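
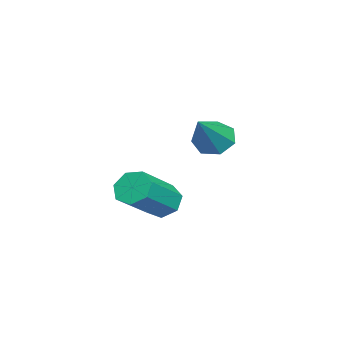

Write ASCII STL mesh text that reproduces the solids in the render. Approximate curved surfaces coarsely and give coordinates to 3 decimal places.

solid 
facet normal -0.743 0.175 -0.646
outer loop
vertex -1.07 -0.241 -0.545
vertex -1.348 0.027 -0.153
vertex -0.986 0.227 -0.515
endloop
endfacet
facet normal 0.863 -0.124 -0.489
outer loop
vertex -1.07 -0.241 -0.545
vertex -0.986 0.227 -0.515
vertex -0.352 -0.207 0.713
endloop
endfacet
facet normal -0.743 0.173 -0.647
outer loop
vertex -0.986 0.227 -0.515
vertex -1.348 0.027 -0.153
vertex -1.175 0.545 -0.213
endloop
endfacet
facet normal 0.764 0.621 -0.175
outer loop
vertex -0.986 0.227 -0.515
vertex -1.175 0.545 -0.213
vertex -0.352 -0.207 0.713
endloop
endfacet
facet normal -0.745 0.174 -0.644
outer loop
vertex -1.175 0.545 -0.213
vertex -1.348 0.027 -0.153
vertex -1.493 0.472 0.135
endloop
endfacet
facet normal 0.285 0.852 0.439
outer loop
vertex -1.175 0.545 -0.213
vertex -1.493 0.472 0.135
vertex -0.352 -0.207 0.713
endloop
endfacet
facet normal -0.743 0.175 -0.645
outer loop
vertex -1.493 0.472 0.135
vertex -1.348 0.027 -0.153
vertex -1.703 0.064 0.266
endloop
endfacet
facet normal -0.215 0.397 0.892
outer loop
vertex -1.493 0.472 0.135
vertex -1.703 0.064 0.266
vertex -0.352 -0.207 0.713
endloop
endfacet
facet normal -0.744 0.173 -0.646
outer loop
vertex -1.703 0.064 0.266
vertex -1.348 0.027 -0.153
vertex -1.645 -0.373 0.082
endloop
endfacet
facet normal -0.359 -0.402 0.842
outer loop
vertex -1.703 0.064 0.266
vertex -1.645 -0.373 0.082
vertex -0.352 -0.207 0.713
endloop
endfacet
facet normal -0.744 0.174 -0.645
outer loop
vertex -1.645 -0.373 0.082
vertex -1.348 0.027 -0.153
vertex -1.364 -0.508 -0.279
endloop
endfacet
facet normal -0.037 -0.945 0.325
outer loop
vertex -1.645 -0.373 0.082
vertex -1.364 -0.508 -0.279
vertex -0.352 -0.207 0.713
endloop
endfacet
facet normal -0.743 0.174 -0.646
outer loop
vertex -1.364 -0.508 -0.279
vertex -1.348 0.027 -0.153
vertex -1.07 -0.241 -0.545
endloop
endfacet
facet normal 0.505 -0.821 -0.266
outer loop
vertex -1.364 -0.508 -0.279
vertex -1.07 -0.241 -0.545
vertex -0.352 -0.207 0.713
endloop
endfacet
facet normal -0.732 0.368 -0.574
outer loop
vertex 1.072 -0.812 -1.772
vertex 0.759 -0.826 -1.382
vertex 1.06 -0.454 -1.527
endloop
endfacet
facet normal 0.682 0.429 -0.593
outer loop
vertex 1.072 -0.812 -1.772
vertex 1.06 -0.454 -1.527
vertex 2.074 -1.319 -0.987
endloop
endfacet
facet normal 0.682 0.429 -0.593
outer loop
vertex 2.074 -1.319 -0.987
vertex 1.06 -0.454 -1.527
vertex 2.062 -0.961 -0.742
endloop
endfacet
facet normal 0.731 -0.368 0.574
outer loop
vertex 2.074 -1.319 -0.987
vertex 2.062 -0.961 -0.742
vertex 1.761 -1.334 -0.598
endloop
endfacet
facet normal -0.733 0.370 -0.571
outer loop
vertex 1.06 -0.454 -1.527
vertex 0.759 -0.826 -1.382
vertex 0.822 -0.377 -1.172
endloop
endfacet
facet normal 0.404 0.912 0.073
outer loop
vertex 1.06 -0.454 -1.527
vertex 0.822 -0.377 -1.172
vertex 2.062 -0.961 -0.742
endloop
endfacet
facet normal 0.404 0.912 0.073
outer loop
vertex 2.062 -0.961 -0.742
vertex 0.822 -0.377 -1.172
vertex 1.824 -0.884 -0.387
endloop
endfacet
facet normal 0.732 -0.370 0.571
outer loop
vertex 2.062 -0.961 -0.742
vertex 1.824 -0.884 -0.387
vertex 1.761 -1.334 -0.598
endloop
endfacet
facet normal -0.731 0.371 -0.573
outer loop
vertex 0.822 -0.377 -1.172
vertex 0.759 -0.826 -1.382
vertex 0.536 -0.638 -0.976
endloop
endfacet
facet normal -0.177 0.708 0.684
outer loop
vertex 0.822 -0.377 -1.172
vertex 0.536 -0.638 -0.976
vertex 1.824 -0.884 -0.387
endloop
endfacet
facet normal -0.177 0.708 0.684
outer loop
vertex 1.824 -0.884 -0.387
vertex 0.536 -0.638 -0.976
vertex 1.538 -1.145 -0.191
endloop
endfacet
facet normal 0.731 -0.371 0.573
outer loop
vertex 1.824 -0.884 -0.387
vertex 1.538 -1.145 -0.191
vertex 1.761 -1.334 -0.598
endloop
endfacet
facet normal -0.731 0.370 -0.573
outer loop
vertex 0.536 -0.638 -0.976
vertex 0.759 -0.826 -1.382
vertex 0.418 -1.041 -1.086
endloop
endfacet
facet normal -0.626 -0.030 0.780
outer loop
vertex 0.536 -0.638 -0.976
vertex 0.418 -1.041 -1.086
vertex 1.538 -1.145 -0.191
endloop
endfacet
facet normal -0.626 -0.030 0.780
outer loop
vertex 1.538 -1.145 -0.191
vertex 0.418 -1.041 -1.086
vertex 1.42 -1.548 -0.301
endloop
endfacet
facet normal 0.731 -0.370 0.573
outer loop
vertex 1.538 -1.145 -0.191
vertex 1.42 -1.548 -0.301
vertex 1.761 -1.334 -0.598
endloop
endfacet
facet normal -0.731 0.370 -0.573
outer loop
vertex 0.418 -1.041 -1.086
vertex 0.759 -0.826 -1.382
vertex 0.557 -1.282 -1.419
endloop
endfacet
facet normal -0.602 -0.745 0.288
outer loop
vertex 0.418 -1.041 -1.086
vertex 0.557 -1.282 -1.419
vertex 1.42 -1.548 -0.301
endloop
endfacet
facet normal -0.602 -0.745 0.288
outer loop
vertex 1.42 -1.548 -0.301
vertex 0.557 -1.282 -1.419
vertex 1.559 -1.789 -0.634
endloop
endfacet
facet normal 0.731 -0.370 0.573
outer loop
vertex 1.42 -1.548 -0.301
vertex 1.559 -1.789 -0.634
vertex 1.761 -1.334 -0.598
endloop
endfacet
facet normal -0.731 0.370 -0.573
outer loop
vertex 0.557 -1.282 -1.419
vertex 0.759 -0.826 -1.382
vertex 0.848 -1.18 -1.724
endloop
endfacet
facet normal -0.125 -0.899 -0.420
outer loop
vertex 0.557 -1.282 -1.419
vertex 0.848 -1.18 -1.724
vertex 1.559 -1.789 -0.634
endloop
endfacet
facet normal -0.126 -0.899 -0.420
outer loop
vertex 1.559 -1.789 -0.634
vertex 0.848 -1.18 -1.724
vertex 1.85 -1.687 -0.94
endloop
endfacet
facet normal 0.732 -0.370 0.572
outer loop
vertex 1.559 -1.789 -0.634
vertex 1.85 -1.687 -0.94
vertex 1.761 -1.334 -0.598
endloop
endfacet
facet normal -0.731 0.370 -0.573
outer loop
vertex 0.848 -1.18 -1.724
vertex 0.759 -0.826 -1.382
vertex 1.072 -0.812 -1.772
endloop
endfacet
facet normal 0.445 -0.377 -0.812
outer loop
vertex 0.848 -1.18 -1.724
vertex 1.072 -0.812 -1.772
vertex 1.85 -1.687 -0.94
endloop
endfacet
facet normal 0.446 -0.375 -0.812
outer loop
vertex 1.85 -1.687 -0.94
vertex 1.072 -0.812 -1.772
vertex 2.074 -1.319 -0.987
endloop
endfacet
facet normal 0.730 -0.371 0.573
outer loop
vertex 1.85 -1.687 -0.94
vertex 2.074 -1.319 -0.987
vertex 1.761 -1.334 -0.598
endloop
endfacet

endsolid


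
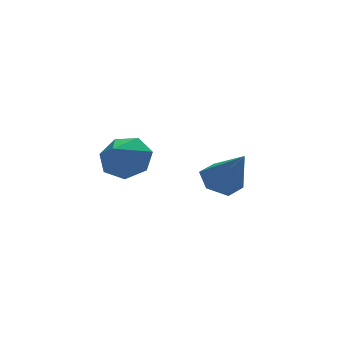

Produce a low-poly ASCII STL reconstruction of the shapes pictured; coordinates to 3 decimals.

solid 
facet normal -0.202 0.600 -0.774
outer loop
vertex 3.658 -1.818 -2.821
vertex 2.978 -1.59 -2.467
vertex 3.655 -1.186 -2.33
endloop
endfacet
facet normal 0.987 -0.097 0.131
outer loop
vertex 3.658 -1.818 -2.821
vertex 3.655 -1.186 -2.33
vertex 3.342 -2.67 -1.073
endloop
endfacet
facet normal -0.202 0.600 -0.774
outer loop
vertex 3.655 -1.186 -2.33
vertex 2.978 -1.59 -2.467
vertex 2.976 -0.958 -1.976
endloop
endfacet
facet normal 0.527 0.482 0.700
outer loop
vertex 3.655 -1.186 -2.33
vertex 2.976 -0.958 -1.976
vertex 3.342 -2.67 -1.073
endloop
endfacet
facet normal -0.203 0.600 -0.774
outer loop
vertex 2.976 -0.958 -1.976
vertex 2.978 -1.59 -2.467
vertex 2.298 -1.362 -2.112
endloop
endfacet
facet normal -0.387 0.364 0.847
outer loop
vertex 2.976 -0.958 -1.976
vertex 2.298 -1.362 -2.112
vertex 3.342 -2.67 -1.073
endloop
endfacet
facet normal -0.202 0.601 -0.773
outer loop
vertex 2.298 -1.362 -2.112
vertex 2.978 -1.59 -2.467
vertex 2.301 -1.993 -2.603
endloop
endfacet
facet normal -0.841 -0.334 0.425
outer loop
vertex 2.298 -1.362 -2.112
vertex 2.301 -1.993 -2.603
vertex 3.342 -2.67 -1.073
endloop
endfacet
facet normal -0.201 0.600 -0.775
outer loop
vertex 2.301 -1.993 -2.603
vertex 2.978 -1.59 -2.467
vertex 2.981 -2.222 -2.957
endloop
endfacet
facet normal -0.382 -0.913 -0.144
outer loop
vertex 2.301 -1.993 -2.603
vertex 2.981 -2.222 -2.957
vertex 3.342 -2.67 -1.073
endloop
endfacet
facet normal -0.202 0.599 -0.774
outer loop
vertex 2.981 -2.222 -2.957
vertex 2.978 -1.59 -2.467
vertex 3.658 -1.818 -2.821
endloop
endfacet
facet normal 0.533 -0.795 -0.291
outer loop
vertex 2.981 -2.222 -2.957
vertex 3.658 -1.818 -2.821
vertex 3.342 -2.67 -1.073
endloop
endfacet
facet normal 0.522 0.632 -0.573
outer loop
vertex -0.481 -4.216 -0.636
vertex -0.918 -3.546 -0.295
vertex -0.177 -3.907 -0.018
endloop
endfacet
facet normal 0.377 -0.889 0.259
outer loop
vertex -0.481 -4.216 -0.636
vertex -0.177 -3.907 -0.018
vertex -1.602 -4.374 0.455
endloop
endfacet
facet normal 0.522 0.632 -0.573
outer loop
vertex -0.177 -3.907 -0.018
vertex -0.918 -3.546 -0.295
vertex -0.431 -3.326 0.392
endloop
endfacet
facet normal 0.405 -0.403 0.821
outer loop
vertex -0.177 -3.907 -0.018
vertex -0.431 -3.326 0.392
vertex -1.602 -4.374 0.455
endloop
endfacet
facet normal 0.522 0.633 -0.572
outer loop
vertex -0.431 -3.326 0.392
vertex -0.918 -3.546 -0.295
vertex -1.053 -2.911 0.284
endloop
endfacet
facet normal -0.075 0.144 0.987
outer loop
vertex -0.431 -3.326 0.392
vertex -1.053 -2.911 0.284
vertex -1.602 -4.374 0.455
endloop
endfacet
facet normal 0.521 0.633 -0.573
outer loop
vertex -1.053 -2.911 0.284
vertex -0.918 -3.546 -0.295
vertex -1.573 -2.974 -0.259
endloop
endfacet
facet normal -0.699 0.336 0.631
outer loop
vertex -1.053 -2.911 0.284
vertex -1.573 -2.974 -0.259
vertex -1.602 -4.374 0.455
endloop
endfacet
facet normal 0.522 0.633 -0.572
outer loop
vertex -1.573 -2.974 -0.259
vertex -0.918 -3.546 -0.295
vertex -1.6 -3.467 -0.83
endloop
endfacet
facet normal -0.999 0.031 0.020
outer loop
vertex -1.573 -2.974 -0.259
vertex -1.6 -3.467 -0.83
vertex -1.602 -4.374 0.455
endloop
endfacet
facet normal 0.522 0.632 -0.573
outer loop
vertex -1.6 -3.467 -0.83
vertex -0.918 -3.546 -0.295
vertex -1.114 -4.02 -0.997
endloop
endfacet
facet normal -0.748 -0.542 -0.383
outer loop
vertex -1.6 -3.467 -0.83
vertex -1.114 -4.02 -0.997
vertex -1.602 -4.374 0.455
endloop
endfacet
facet normal 0.522 0.632 -0.573
outer loop
vertex -1.114 -4.02 -0.997
vertex -0.918 -3.546 -0.295
vertex -0.481 -4.216 -0.636
endloop
endfacet
facet normal -0.136 -0.951 -0.278
outer loop
vertex -1.114 -4.02 -0.997
vertex -0.481 -4.216 -0.636
vertex -1.602 -4.374 0.455
endloop
endfacet

endsolid


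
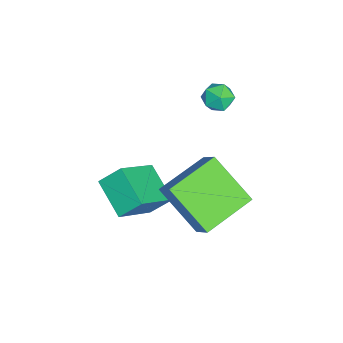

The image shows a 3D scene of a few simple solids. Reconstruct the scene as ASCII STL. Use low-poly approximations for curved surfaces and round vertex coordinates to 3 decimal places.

solid 
facet normal -0.737 -0.517 0.434
outer loop
vertex -1.013 -3.208 -0.521
vertex -1.134 -2.448 0.179
vertex -2.363 -2.304 -1.737
endloop
endfacet
facet normal 0.116 -0.731 -0.673
outer loop
vertex -1.206 -1.492 -2.419
vertex -1.013 -3.208 -0.521
vertex -2.363 -2.304 -1.737
endloop
endfacet
facet normal -0.737 -0.518 0.434
outer loop
vertex -2.363 -2.304 -1.737
vertex -1.134 -2.448 0.179
vertex -2.485 -1.544 -1.038
endloop
endfacet
facet normal -0.665 0.445 -0.600
outer loop
vertex -2.485 -1.544 -1.038
vertex -1.206 -1.492 -2.419
vertex -2.363 -2.304 -1.737
endloop
endfacet
facet normal 0.666 -0.446 0.599
outer loop
vertex -1.013 -3.208 -0.521
vertex 0.023 -1.636 -0.503
vertex -1.134 -2.448 0.179
endloop
endfacet
facet normal 0.117 -0.731 -0.673
outer loop
vertex 0.145 -2.396 -1.202
vertex -1.013 -3.208 -0.521
vertex -1.206 -1.492 -2.419
endloop
endfacet
facet normal 0.665 -0.445 0.600
outer loop
vertex 0.145 -2.396 -1.202
vertex 0.023 -1.636 -0.503
vertex -1.013 -3.208 -0.521
endloop
endfacet
facet normal -0.117 0.731 0.672
outer loop
vertex -1.134 -2.448 0.179
vertex 0.023 -1.636 -0.503
vertex -2.485 -1.544 -1.038
endloop
endfacet
facet normal -0.665 0.446 -0.599
outer loop
vertex -1.327 -0.732 -1.719
vertex -1.206 -1.492 -2.419
vertex -2.485 -1.544 -1.038
endloop
endfacet
facet normal -0.117 0.731 0.673
outer loop
vertex -2.485 -1.544 -1.038
vertex 0.023 -1.636 -0.503
vertex -1.327 -0.732 -1.719
endloop
endfacet
facet normal 0.737 0.517 -0.434
outer loop
vertex -1.327 -0.732 -1.719
vertex 0.145 -2.396 -1.202
vertex -1.206 -1.492 -2.419
endloop
endfacet
facet normal 0.737 0.518 -0.434
outer loop
vertex 0.023 -1.636 -0.503
vertex 0.145 -2.396 -1.202
vertex -1.327 -0.732 -1.719
endloop
endfacet
facet normal -0.606 -0.333 -0.722
outer loop
vertex -0.572 -1.123 -0.275
vertex -1.917 0.259 0.216
vertex 0.3 0.204 -1.619
endloop
endfacet
facet normal 0.676 -0.694 -0.246
outer loop
vertex 1.057 0.621 -0.716
vertex -0.572 -1.123 -0.275
vertex 0.3 0.204 -1.619
endloop
endfacet
facet normal -0.606 -0.334 -0.722
outer loop
vertex 0.3 0.204 -1.619
vertex -1.917 0.259 0.216
vertex -1.046 1.586 -1.128
endloop
endfacet
facet normal 0.419 0.638 -0.646
outer loop
vertex -1.046 1.586 -1.128
vertex 1.057 0.621 -0.716
vertex 0.3 0.204 -1.619
endloop
endfacet
facet normal -0.419 -0.638 0.646
outer loop
vertex -0.572 -1.123 -0.275
vertex -1.16 0.676 1.119
vertex -1.917 0.259 0.216
endloop
endfacet
facet normal 0.676 -0.694 -0.247
outer loop
vertex 0.186 -0.706 0.628
vertex -0.572 -1.123 -0.275
vertex 1.057 0.621 -0.716
endloop
endfacet
facet normal -0.419 -0.638 0.646
outer loop
vertex 0.186 -0.706 0.628
vertex -1.16 0.676 1.119
vertex -0.572 -1.123 -0.275
endloop
endfacet
facet normal -0.677 0.694 0.247
outer loop
vertex -1.917 0.259 0.216
vertex -1.16 0.676 1.119
vertex -1.046 1.586 -1.128
endloop
endfacet
facet normal 0.419 0.638 -0.646
outer loop
vertex -0.288 2.003 -0.225
vertex 1.057 0.621 -0.716
vertex -1.046 1.586 -1.128
endloop
endfacet
facet normal -0.676 0.694 0.247
outer loop
vertex -1.046 1.586 -1.128
vertex -1.16 0.676 1.119
vertex -0.288 2.003 -0.225
endloop
endfacet
facet normal 0.606 0.333 0.722
outer loop
vertex -0.288 2.003 -0.225
vertex 0.186 -0.706 0.628
vertex 1.057 0.621 -0.716
endloop
endfacet
facet normal 0.606 0.333 0.722
outer loop
vertex -1.16 0.676 1.119
vertex 0.186 -0.706 0.628
vertex -0.288 2.003 -0.225
endloop
endfacet
facet normal -0.992 0.018 -0.127
outer loop
vertex -3.368 0.544 2.209
vertex -3.45 0.411 2.831
vertex -3.414 1.021 2.636
endloop
endfacet
facet normal -0.669 0.459 -0.585
outer loop
vertex -3.368 0.544 2.209
vertex -3.414 1.021 2.636
vertex -2.98 1.053 2.165
endloop
endfacet
facet normal -0.210 0.076 -0.975
outer loop
vertex -3.368 0.544 2.209
vertex -2.98 1.053 2.165
vertex -2.748 0.463 2.069
endloop
endfacet
facet normal -0.250 -0.602 -0.758
outer loop
vertex -3.368 0.544 2.209
vertex -2.748 0.463 2.069
vertex -3.038 0.066 2.48
endloop
endfacet
facet normal -0.733 -0.639 -0.233
outer loop
vertex -3.368 0.544 2.209
vertex -3.038 0.066 2.48
vertex -3.45 0.411 2.831
endloop
endfacet
facet normal -0.293 0.934 -0.206
outer loop
vertex -2.98 1.053 2.165
vertex -3.414 1.021 2.636
vertex -2.822 1.234 2.76
endloop
endfacet
facet normal -0.815 0.219 0.536
outer loop
vertex -3.414 1.021 2.636
vertex -3.45 0.411 2.831
vertex -3.112 0.837 3.171
endloop
endfacet
facet normal -0.398 -0.843 0.362
outer loop
vertex -3.45 0.411 2.831
vertex -3.038 0.066 2.48
vertex -2.88 0.247 3.075
endloop
endfacet
facet normal 0.384 -0.785 -0.487
outer loop
vertex -3.038 0.066 2.48
vertex -2.748 0.463 2.069
vertex -2.446 0.279 2.604
endloop
endfacet
facet normal 0.448 0.313 -0.837
outer loop
vertex -2.748 0.463 2.069
vertex -2.98 1.053 2.165
vertex -2.41 0.889 2.409
endloop
endfacet
facet normal 0.250 0.602 0.758
outer loop
vertex -2.492 0.756 3.031
vertex -2.822 1.234 2.76
vertex -3.112 0.837 3.171
endloop
endfacet
facet normal 0.210 -0.076 0.975
outer loop
vertex -2.492 0.756 3.031
vertex -3.112 0.837 3.171
vertex -2.88 0.247 3.075
endloop
endfacet
facet normal 0.669 -0.459 0.585
outer loop
vertex -2.492 0.756 3.031
vertex -2.88 0.247 3.075
vertex -2.446 0.279 2.604
endloop
endfacet
facet normal 0.992 -0.018 0.127
outer loop
vertex -2.492 0.756 3.031
vertex -2.446 0.279 2.604
vertex -2.41 0.889 2.409
endloop
endfacet
facet normal 0.733 0.639 0.233
outer loop
vertex -2.492 0.756 3.031
vertex -2.41 0.889 2.409
vertex -2.822 1.234 2.76
endloop
endfacet
facet normal -0.384 0.785 0.487
outer loop
vertex -3.112 0.837 3.171
vertex -2.822 1.234 2.76
vertex -3.414 1.021 2.636
endloop
endfacet
facet normal -0.448 -0.313 0.837
outer loop
vertex -2.88 0.247 3.075
vertex -3.112 0.837 3.171
vertex -3.45 0.411 2.831
endloop
endfacet
facet normal 0.293 -0.934 0.206
outer loop
vertex -2.446 0.279 2.604
vertex -2.88 0.247 3.075
vertex -3.038 0.066 2.48
endloop
endfacet
facet normal 0.815 -0.219 -0.536
outer loop
vertex -2.41 0.889 2.409
vertex -2.446 0.279 2.604
vertex -2.748 0.463 2.069
endloop
endfacet
facet normal 0.398 0.843 -0.362
outer loop
vertex -2.822 1.234 2.76
vertex -2.41 0.889 2.409
vertex -2.98 1.053 2.165
endloop
endfacet

endsolid


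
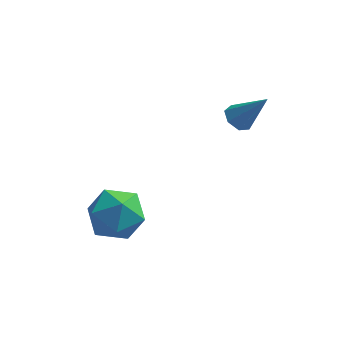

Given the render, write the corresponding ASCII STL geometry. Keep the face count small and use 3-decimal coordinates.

solid 
facet normal -0.618 0.057 -0.784
outer loop
vertex 1.366 2.065 2.437
vertex 0.923 1.758 2.764
vertex 1.026 2.379 2.728
endloop
endfacet
facet normal 0.651 0.757 -0.056
outer loop
vertex 1.366 2.065 2.437
vertex 1.026 2.379 2.728
vertex 1.977 1.662 4.096
endloop
endfacet
facet normal -0.620 0.057 -0.783
outer loop
vertex 1.026 2.379 2.728
vertex 0.923 1.758 2.764
vertex 0.609 2.226 3.047
endloop
endfacet
facet normal 0.020 0.891 0.453
outer loop
vertex 1.026 2.379 2.728
vertex 0.609 2.226 3.047
vertex 1.977 1.662 4.096
endloop
endfacet
facet normal -0.620 0.057 -0.782
outer loop
vertex 0.609 2.226 3.047
vertex 0.923 1.758 2.764
vertex 0.429 1.72 3.153
endloop
endfacet
facet normal -0.480 0.340 0.809
outer loop
vertex 0.609 2.226 3.047
vertex 0.429 1.72 3.153
vertex 1.977 1.662 4.096
endloop
endfacet
facet normal -0.620 0.057 -0.782
outer loop
vertex 0.429 1.72 3.153
vertex 0.923 1.758 2.764
vertex 0.621 1.244 2.966
endloop
endfacet
facet normal -0.469 -0.480 0.741
outer loop
vertex 0.429 1.72 3.153
vertex 0.621 1.244 2.966
vertex 1.977 1.662 4.096
endloop
endfacet
facet normal -0.619 0.056 -0.784
outer loop
vertex 0.621 1.244 2.966
vertex 0.923 1.758 2.764
vertex 1.041 1.155 2.628
endloop
endfacet
facet normal 0.042 -0.952 0.302
outer loop
vertex 0.621 1.244 2.966
vertex 1.041 1.155 2.628
vertex 1.977 1.662 4.096
endloop
endfacet
facet normal -0.619 0.055 -0.783
outer loop
vertex 1.041 1.155 2.628
vertex 0.923 1.758 2.764
vertex 1.372 1.52 2.392
endloop
endfacet
facet normal 0.669 -0.722 -0.177
outer loop
vertex 1.041 1.155 2.628
vertex 1.372 1.52 2.392
vertex 1.977 1.662 4.096
endloop
endfacet
facet normal -0.619 0.058 -0.784
outer loop
vertex 1.372 1.52 2.392
vertex 0.923 1.758 2.764
vertex 1.366 2.065 2.437
endloop
endfacet
facet normal 0.941 0.038 -0.337
outer loop
vertex 1.372 1.52 2.392
vertex 1.366 2.065 2.437
vertex 1.977 1.662 4.096
endloop
endfacet
facet normal -0.919 -0.389 -0.069
outer loop
vertex -3.997 -1.599 -0.115
vertex -3.545 -2.579 -0.611
vertex -3.663 -2.51 0.57
endloop
endfacet
facet normal -0.869 0.051 0.491
outer loop
vertex -3.997 -1.599 -0.115
vertex -3.663 -2.51 0.57
vertex -3.412 -1.396 0.899
endloop
endfacet
facet normal -0.676 0.693 0.251
outer loop
vertex -3.997 -1.599 -0.115
vertex -3.412 -1.396 0.899
vertex -3.14 -0.777 -0.077
endloop
endfacet
facet normal -0.605 0.652 -0.457
outer loop
vertex -3.997 -1.599 -0.115
vertex -3.14 -0.777 -0.077
vertex -3.222 -1.508 -1.011
endloop
endfacet
facet normal -0.755 -0.017 -0.655
outer loop
vertex -3.997 -1.599 -0.115
vertex -3.222 -1.508 -1.011
vertex -3.545 -2.579 -0.611
endloop
endfacet
facet normal -0.350 -0.192 0.917
outer loop
vertex -3.412 -1.396 0.899
vertex -3.663 -2.51 0.57
vertex -2.598 -2.252 1.031
endloop
endfacet
facet normal -0.430 -0.903 0.010
outer loop
vertex -3.663 -2.51 0.57
vertex -3.545 -2.579 -0.611
vertex -2.68 -2.983 0.097
endloop
endfacet
facet normal -0.164 -0.301 -0.939
outer loop
vertex -3.545 -2.579 -0.611
vertex -3.222 -1.508 -1.011
vertex -2.408 -2.364 -0.879
endloop
endfacet
facet normal 0.078 0.782 -0.619
outer loop
vertex -3.222 -1.508 -1.011
vertex -3.14 -0.777 -0.077
vertex -2.157 -1.25 -0.55
endloop
endfacet
facet normal -0.036 0.848 0.528
outer loop
vertex -3.14 -0.777 -0.077
vertex -3.412 -1.396 0.899
vertex -2.275 -1.181 0.631
endloop
endfacet
facet normal 0.605 -0.652 0.457
outer loop
vertex -1.823 -2.161 0.135
vertex -2.598 -2.252 1.031
vertex -2.68 -2.983 0.097
endloop
endfacet
facet normal 0.676 -0.693 -0.251
outer loop
vertex -1.823 -2.161 0.135
vertex -2.68 -2.983 0.097
vertex -2.408 -2.364 -0.879
endloop
endfacet
facet normal 0.869 -0.051 -0.491
outer loop
vertex -1.823 -2.161 0.135
vertex -2.408 -2.364 -0.879
vertex -2.157 -1.25 -0.55
endloop
endfacet
facet normal 0.919 0.389 0.069
outer loop
vertex -1.823 -2.161 0.135
vertex -2.157 -1.25 -0.55
vertex -2.275 -1.181 0.631
endloop
endfacet
facet normal 0.755 0.017 0.655
outer loop
vertex -1.823 -2.161 0.135
vertex -2.275 -1.181 0.631
vertex -2.598 -2.252 1.031
endloop
endfacet
facet normal -0.078 -0.782 0.619
outer loop
vertex -2.68 -2.983 0.097
vertex -2.598 -2.252 1.031
vertex -3.663 -2.51 0.57
endloop
endfacet
facet normal 0.036 -0.848 -0.528
outer loop
vertex -2.408 -2.364 -0.879
vertex -2.68 -2.983 0.097
vertex -3.545 -2.579 -0.611
endloop
endfacet
facet normal 0.350 0.192 -0.917
outer loop
vertex -2.157 -1.25 -0.55
vertex -2.408 -2.364 -0.879
vertex -3.222 -1.508 -1.011
endloop
endfacet
facet normal 0.430 0.903 -0.010
outer loop
vertex -2.275 -1.181 0.631
vertex -2.157 -1.25 -0.55
vertex -3.14 -0.777 -0.077
endloop
endfacet
facet normal 0.164 0.301 0.939
outer loop
vertex -2.598 -2.252 1.031
vertex -2.275 -1.181 0.631
vertex -3.412 -1.396 0.899
endloop
endfacet

endsolid


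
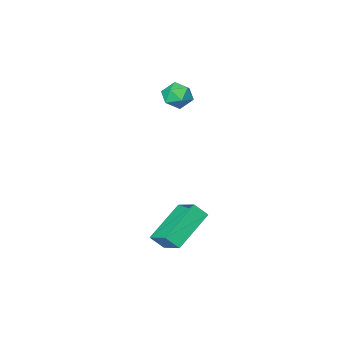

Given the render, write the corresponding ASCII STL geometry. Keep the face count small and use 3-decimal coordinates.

solid 
facet normal -0.555 0.429 -0.713
outer loop
vertex 1.107 1.211 -2.287
vertex 2.808 1.673 -3.333
vertex 1.028 0.03 -2.937
endloop
endfacet
facet normal -0.830 -0.226 0.511
outer loop
vertex 1.472 -0.313 -2.367
vertex 1.107 1.211 -2.287
vertex 1.028 0.03 -2.937
endloop
endfacet
facet normal -0.555 0.430 -0.712
outer loop
vertex 1.028 0.03 -2.937
vertex 2.808 1.673 -3.333
vertex 2.729 0.493 -3.983
endloop
endfacet
facet normal -0.058 -0.875 -0.481
outer loop
vertex 2.729 0.493 -3.983
vertex 1.472 -0.313 -2.367
vertex 1.028 0.03 -2.937
endloop
endfacet
facet normal 0.058 0.875 0.481
outer loop
vertex 1.107 1.211 -2.287
vertex 3.252 1.33 -2.763
vertex 2.808 1.673 -3.333
endloop
endfacet
facet normal -0.830 -0.226 0.510
outer loop
vertex 1.551 0.867 -1.717
vertex 1.107 1.211 -2.287
vertex 1.472 -0.313 -2.367
endloop
endfacet
facet normal 0.058 0.874 0.482
outer loop
vertex 1.551 0.867 -1.717
vertex 3.252 1.33 -2.763
vertex 1.107 1.211 -2.287
endloop
endfacet
facet normal 0.830 0.226 -0.511
outer loop
vertex 2.808 1.673 -3.333
vertex 3.252 1.33 -2.763
vertex 2.729 0.493 -3.983
endloop
endfacet
facet normal -0.059 -0.874 -0.482
outer loop
vertex 3.173 0.149 -3.413
vertex 1.472 -0.313 -2.367
vertex 2.729 0.493 -3.983
endloop
endfacet
facet normal 0.830 0.225 -0.510
outer loop
vertex 2.729 0.493 -3.983
vertex 3.252 1.33 -2.763
vertex 3.173 0.149 -3.413
endloop
endfacet
facet normal 0.555 -0.430 0.712
outer loop
vertex 3.173 0.149 -3.413
vertex 1.551 0.867 -1.717
vertex 1.472 -0.313 -2.367
endloop
endfacet
facet normal 0.555 -0.429 0.713
outer loop
vertex 3.252 1.33 -2.763
vertex 1.551 0.867 -1.717
vertex 3.173 0.149 -3.413
endloop
endfacet
facet normal -0.053 0.913 -0.405
outer loop
vertex -0.273 -2.687 1.537
vertex -0.837 -2.523 1.981
vertex -0.147 -2.387 2.197
endloop
endfacet
facet normal 0.616 0.666 -0.420
outer loop
vertex -0.273 -2.687 1.537
vertex -0.147 -2.387 2.197
vertex 0.28 -2.935 1.955
endloop
endfacet
facet normal 0.617 0.052 -0.785
outer loop
vertex -0.273 -2.687 1.537
vertex 0.28 -2.935 1.955
vertex -0.147 -3.41 1.588
endloop
endfacet
facet normal -0.052 -0.079 -0.995
outer loop
vertex -0.273 -2.687 1.537
vertex -0.147 -3.41 1.588
vertex -0.837 -3.155 1.604
endloop
endfacet
facet normal -0.466 0.453 -0.760
outer loop
vertex -0.273 -2.687 1.537
vertex -0.837 -3.155 1.604
vertex -0.837 -2.523 1.981
endloop
endfacet
facet normal 0.814 0.523 0.252
outer loop
vertex 0.28 -2.935 1.955
vertex -0.147 -2.387 2.197
vertex 0.057 -2.925 2.656
endloop
endfacet
facet normal -0.268 0.923 0.276
outer loop
vertex -0.147 -2.387 2.197
vertex -0.837 -2.523 1.981
vertex -0.633 -2.67 2.672
endloop
endfacet
facet normal -0.937 0.179 -0.301
outer loop
vertex -0.837 -2.523 1.981
vertex -0.837 -3.155 1.604
vertex -1.06 -3.145 2.305
endloop
endfacet
facet normal -0.268 -0.682 -0.680
outer loop
vertex -0.837 -3.155 1.604
vertex -0.147 -3.41 1.588
vertex -0.633 -3.693 2.063
endloop
endfacet
facet normal 0.815 -0.469 -0.340
outer loop
vertex -0.147 -3.41 1.588
vertex 0.28 -2.935 1.955
vertex 0.057 -3.557 2.279
endloop
endfacet
facet normal 0.052 0.079 0.995
outer loop
vertex -0.507 -3.393 2.723
vertex 0.057 -2.925 2.656
vertex -0.633 -2.67 2.672
endloop
endfacet
facet normal -0.617 -0.052 0.785
outer loop
vertex -0.507 -3.393 2.723
vertex -0.633 -2.67 2.672
vertex -1.06 -3.145 2.305
endloop
endfacet
facet normal -0.616 -0.666 0.420
outer loop
vertex -0.507 -3.393 2.723
vertex -1.06 -3.145 2.305
vertex -0.633 -3.693 2.063
endloop
endfacet
facet normal 0.053 -0.913 0.405
outer loop
vertex -0.507 -3.393 2.723
vertex -0.633 -3.693 2.063
vertex 0.057 -3.557 2.279
endloop
endfacet
facet normal 0.466 -0.453 0.760
outer loop
vertex -0.507 -3.393 2.723
vertex 0.057 -3.557 2.279
vertex 0.057 -2.925 2.656
endloop
endfacet
facet normal 0.268 0.682 0.680
outer loop
vertex -0.633 -2.67 2.672
vertex 0.057 -2.925 2.656
vertex -0.147 -2.387 2.197
endloop
endfacet
facet normal -0.815 0.469 0.340
outer loop
vertex -1.06 -3.145 2.305
vertex -0.633 -2.67 2.672
vertex -0.837 -2.523 1.981
endloop
endfacet
facet normal -0.814 -0.523 -0.252
outer loop
vertex -0.633 -3.693 2.063
vertex -1.06 -3.145 2.305
vertex -0.837 -3.155 1.604
endloop
endfacet
facet normal 0.268 -0.923 -0.276
outer loop
vertex 0.057 -3.557 2.279
vertex -0.633 -3.693 2.063
vertex -0.147 -3.41 1.588
endloop
endfacet
facet normal 0.937 -0.179 0.301
outer loop
vertex 0.057 -2.925 2.656
vertex 0.057 -3.557 2.279
vertex 0.28 -2.935 1.955
endloop
endfacet

endsolid


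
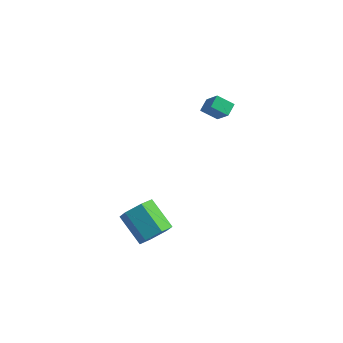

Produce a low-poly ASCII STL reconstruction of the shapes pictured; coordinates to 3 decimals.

solid 
facet normal -0.624 0.343 -0.702
outer loop
vertex -4.062 4.302 2.335
vertex -3.219 4.617 1.739
vertex -4.05 3.57 1.966
endloop
endfacet
facet normal -0.781 -0.291 0.552
outer loop
vertex -3.201 3.103 2.921
vertex -4.062 4.302 2.335
vertex -4.05 3.57 1.966
endloop
endfacet
facet normal -0.624 0.343 -0.702
outer loop
vertex -4.05 3.57 1.966
vertex -3.219 4.617 1.739
vertex -3.206 3.885 1.37
endloop
endfacet
facet normal 0.015 -0.893 -0.450
outer loop
vertex -3.206 3.885 1.37
vertex -3.201 3.103 2.921
vertex -4.05 3.57 1.966
endloop
endfacet
facet normal -0.015 0.893 0.450
outer loop
vertex -4.062 4.302 2.335
vertex -2.37 4.15 2.694
vertex -3.219 4.617 1.739
endloop
endfacet
facet normal -0.782 -0.292 0.551
outer loop
vertex -3.214 3.835 3.29
vertex -4.062 4.302 2.335
vertex -3.201 3.103 2.921
endloop
endfacet
facet normal -0.015 0.893 0.450
outer loop
vertex -3.214 3.835 3.29
vertex -2.37 4.15 2.694
vertex -4.062 4.302 2.335
endloop
endfacet
facet normal 0.781 0.292 -0.552
outer loop
vertex -3.219 4.617 1.739
vertex -2.37 4.15 2.694
vertex -3.206 3.885 1.37
endloop
endfacet
facet normal 0.015 -0.893 -0.450
outer loop
vertex -2.358 3.418 2.325
vertex -3.201 3.103 2.921
vertex -3.206 3.885 1.37
endloop
endfacet
facet normal 0.782 0.291 -0.552
outer loop
vertex -3.206 3.885 1.37
vertex -2.37 4.15 2.694
vertex -2.358 3.418 2.325
endloop
endfacet
facet normal 0.624 -0.343 0.702
outer loop
vertex -2.358 3.418 2.325
vertex -3.214 3.835 3.29
vertex -3.201 3.103 2.921
endloop
endfacet
facet normal 0.624 -0.344 0.702
outer loop
vertex -2.37 4.15 2.694
vertex -3.214 3.835 3.29
vertex -2.358 3.418 2.325
endloop
endfacet
facet normal 0.757 -0.294 -0.583
outer loop
vertex -2.612 -3.303 -1.908
vertex -3.099 -3.003 -2.692
vertex -2.505 -2.393 -2.228
endloop
endfacet
facet normal 0.643 0.186 0.743
outer loop
vertex -2.612 -3.303 -1.908
vertex -2.505 -2.393 -2.228
vertex -4.075 -2.736 -0.784
endloop
endfacet
facet normal 0.643 0.185 0.743
outer loop
vertex -4.075 -2.736 -0.784
vertex -2.505 -2.393 -2.228
vertex -3.968 -1.826 -1.103
endloop
endfacet
facet normal -0.758 0.293 0.582
outer loop
vertex -4.075 -2.736 -0.784
vertex -3.968 -1.826 -1.103
vertex -4.561 -2.437 -1.568
endloop
endfacet
facet normal 0.757 -0.294 -0.583
outer loop
vertex -2.505 -2.393 -2.228
vertex -3.099 -3.003 -2.692
vertex -2.992 -2.094 -3.012
endloop
endfacet
facet normal 0.417 0.905 0.086
outer loop
vertex -2.505 -2.393 -2.228
vertex -2.992 -2.094 -3.012
vertex -3.968 -1.826 -1.103
endloop
endfacet
facet normal 0.417 0.905 0.086
outer loop
vertex -3.968 -1.826 -1.103
vertex -2.992 -2.094 -3.012
vertex -4.454 -1.527 -1.887
endloop
endfacet
facet normal -0.758 0.293 0.582
outer loop
vertex -3.968 -1.826 -1.103
vertex -4.454 -1.527 -1.887
vertex -4.561 -2.437 -1.568
endloop
endfacet
facet normal 0.758 -0.294 -0.582
outer loop
vertex -2.992 -2.094 -3.012
vertex -3.099 -3.003 -2.692
vertex -3.585 -2.704 -3.476
endloop
endfacet
facet normal -0.226 0.719 -0.657
outer loop
vertex -2.992 -2.094 -3.012
vertex -3.585 -2.704 -3.476
vertex -4.454 -1.527 -1.887
endloop
endfacet
facet normal -0.225 0.720 -0.656
outer loop
vertex -4.454 -1.527 -1.887
vertex -3.585 -2.704 -3.476
vertex -5.048 -2.137 -2.352
endloop
endfacet
facet normal -0.758 0.293 0.583
outer loop
vertex -4.454 -1.527 -1.887
vertex -5.048 -2.137 -2.352
vertex -4.561 -2.437 -1.568
endloop
endfacet
facet normal 0.758 -0.293 -0.582
outer loop
vertex -3.585 -2.704 -3.476
vertex -3.099 -3.003 -2.692
vertex -3.692 -3.614 -3.157
endloop
endfacet
facet normal -0.643 -0.185 -0.743
outer loop
vertex -3.585 -2.704 -3.476
vertex -3.692 -3.614 -3.157
vertex -5.048 -2.137 -2.352
endloop
endfacet
facet normal -0.643 -0.186 -0.743
outer loop
vertex -5.048 -2.137 -2.352
vertex -3.692 -3.614 -3.157
vertex -5.155 -3.047 -2.032
endloop
endfacet
facet normal -0.757 0.294 0.583
outer loop
vertex -5.048 -2.137 -2.352
vertex -5.155 -3.047 -2.032
vertex -4.561 -2.437 -1.568
endloop
endfacet
facet normal 0.758 -0.293 -0.582
outer loop
vertex -3.692 -3.614 -3.157
vertex -3.099 -3.003 -2.692
vertex -3.206 -3.913 -2.373
endloop
endfacet
facet normal -0.417 -0.905 -0.086
outer loop
vertex -3.692 -3.614 -3.157
vertex -3.206 -3.913 -2.373
vertex -5.155 -3.047 -2.032
endloop
endfacet
facet normal -0.417 -0.905 -0.086
outer loop
vertex -5.155 -3.047 -2.032
vertex -3.206 -3.913 -2.373
vertex -4.668 -3.346 -1.248
endloop
endfacet
facet normal -0.757 0.294 0.583
outer loop
vertex -5.155 -3.047 -2.032
vertex -4.668 -3.346 -1.248
vertex -4.561 -2.437 -1.568
endloop
endfacet
facet normal 0.758 -0.293 -0.583
outer loop
vertex -3.206 -3.913 -2.373
vertex -3.099 -3.003 -2.692
vertex -2.612 -3.303 -1.908
endloop
endfacet
facet normal 0.226 -0.720 0.656
outer loop
vertex -3.206 -3.913 -2.373
vertex -2.612 -3.303 -1.908
vertex -4.668 -3.346 -1.248
endloop
endfacet
facet normal 0.226 -0.719 0.657
outer loop
vertex -4.668 -3.346 -1.248
vertex -2.612 -3.303 -1.908
vertex -4.075 -2.736 -0.784
endloop
endfacet
facet normal -0.758 0.294 0.582
outer loop
vertex -4.668 -3.346 -1.248
vertex -4.075 -2.736 -0.784
vertex -4.561 -2.437 -1.568
endloop
endfacet

endsolid


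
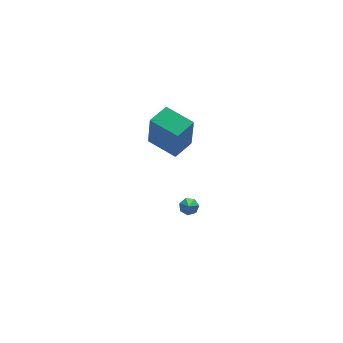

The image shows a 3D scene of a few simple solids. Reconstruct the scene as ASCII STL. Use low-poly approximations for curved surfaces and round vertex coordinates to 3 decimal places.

solid 
facet normal -0.531 0.831 0.165
outer loop
vertex 1.376 -1.704 4.4
vertex 2.427 -1.065 4.56
vertex 1.422 -1.278 2.396
endloop
endfacet
facet normal -0.847 -0.515 -0.129
outer loop
vertex 2.313 -2.675 2.12
vertex 1.376 -1.704 4.4
vertex 1.422 -1.278 2.396
endloop
endfacet
facet normal -0.530 0.832 0.165
outer loop
vertex 1.422 -1.278 2.396
vertex 2.427 -1.065 4.56
vertex 2.473 -0.639 2.555
endloop
endfacet
facet normal 0.022 0.207 -0.978
outer loop
vertex 2.473 -0.639 2.555
vertex 2.313 -2.675 2.12
vertex 1.422 -1.278 2.396
endloop
endfacet
facet normal -0.023 -0.208 0.978
outer loop
vertex 1.376 -1.704 4.4
vertex 3.318 -2.462 4.284
vertex 2.427 -1.065 4.56
endloop
endfacet
facet normal -0.847 -0.515 -0.129
outer loop
vertex 2.267 -3.101 4.125
vertex 1.376 -1.704 4.4
vertex 2.313 -2.675 2.12
endloop
endfacet
facet normal -0.022 -0.207 0.978
outer loop
vertex 2.267 -3.101 4.125
vertex 3.318 -2.462 4.284
vertex 1.376 -1.704 4.4
endloop
endfacet
facet normal 0.847 0.515 0.129
outer loop
vertex 2.427 -1.065 4.56
vertex 3.318 -2.462 4.284
vertex 2.473 -0.639 2.555
endloop
endfacet
facet normal 0.023 0.207 -0.978
outer loop
vertex 3.364 -2.036 2.28
vertex 2.313 -2.675 2.12
vertex 2.473 -0.639 2.555
endloop
endfacet
facet normal 0.847 0.515 0.129
outer loop
vertex 2.473 -0.639 2.555
vertex 3.318 -2.462 4.284
vertex 3.364 -2.036 2.28
endloop
endfacet
facet normal 0.531 -0.832 -0.164
outer loop
vertex 3.364 -2.036 2.28
vertex 2.267 -3.101 4.125
vertex 2.313 -2.675 2.12
endloop
endfacet
facet normal 0.530 -0.832 -0.165
outer loop
vertex 3.318 -2.462 4.284
vertex 2.267 -3.101 4.125
vertex 3.364 -2.036 2.28
endloop
endfacet
facet normal 0.258 0.646 -0.719
outer loop
vertex 3.775 -1.436 -2.945
vertex 3.41 -1.625 -3.246
vertex 3.379 -1.241 -2.912
endloop
endfacet
facet normal 0.244 0.341 0.908
outer loop
vertex 3.775 -1.436 -2.945
vertex 3.379 -1.241 -2.912
vertex 3.11 -2.375 -2.414
endloop
endfacet
facet normal 0.257 0.646 -0.719
outer loop
vertex 3.379 -1.241 -2.912
vertex 3.41 -1.625 -3.246
vertex 3.006 -1.336 -3.131
endloop
endfacet
facet normal -0.535 0.443 0.719
outer loop
vertex 3.379 -1.241 -2.912
vertex 3.006 -1.336 -3.131
vertex 3.11 -2.375 -2.414
endloop
endfacet
facet normal 0.258 0.647 -0.718
outer loop
vertex 3.006 -1.336 -3.131
vertex 3.41 -1.625 -3.246
vertex 2.937 -1.648 -3.437
endloop
endfacet
facet normal -0.982 0.032 0.189
outer loop
vertex 3.006 -1.336 -3.131
vertex 2.937 -1.648 -3.437
vertex 3.11 -2.375 -2.414
endloop
endfacet
facet normal 0.259 0.646 -0.718
outer loop
vertex 2.937 -1.648 -3.437
vertex 3.41 -1.625 -3.246
vertex 3.224 -1.943 -3.599
endloop
endfacet
facet normal -0.761 -0.583 -0.286
outer loop
vertex 2.937 -1.648 -3.437
vertex 3.224 -1.943 -3.599
vertex 3.11 -2.375 -2.414
endloop
endfacet
facet normal 0.257 0.647 -0.718
outer loop
vertex 3.224 -1.943 -3.599
vertex 3.41 -1.625 -3.246
vertex 3.651 -1.998 -3.496
endloop
endfacet
facet normal -0.037 -0.938 -0.345
outer loop
vertex 3.224 -1.943 -3.599
vertex 3.651 -1.998 -3.496
vertex 3.11 -2.375 -2.414
endloop
endfacet
facet normal 0.258 0.647 -0.717
outer loop
vertex 3.651 -1.998 -3.496
vertex 3.41 -1.625 -3.246
vertex 3.896 -1.773 -3.205
endloop
endfacet
facet normal 0.640 -0.766 0.053
outer loop
vertex 3.651 -1.998 -3.496
vertex 3.896 -1.773 -3.205
vertex 3.11 -2.375 -2.414
endloop
endfacet
facet normal 0.257 0.647 -0.718
outer loop
vertex 3.896 -1.773 -3.205
vertex 3.41 -1.625 -3.246
vertex 3.775 -1.436 -2.945
endloop
endfacet
facet normal 0.766 -0.197 0.612
outer loop
vertex 3.896 -1.773 -3.205
vertex 3.775 -1.436 -2.945
vertex 3.11 -2.375 -2.414
endloop
endfacet

endsolid


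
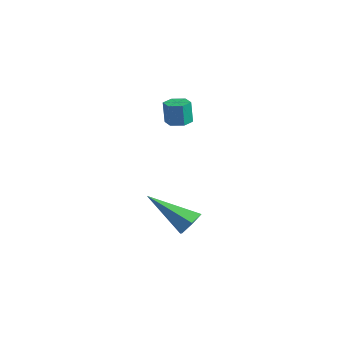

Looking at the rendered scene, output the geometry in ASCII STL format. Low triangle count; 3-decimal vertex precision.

solid 
facet normal 0.562 0.585 -0.586
outer loop
vertex 4.621 1.295 -0.362
vertex 4.392 0.957 -0.919
vertex 4.053 1.513 -0.689
endloop
endfacet
facet normal -0.237 0.567 0.789
outer loop
vertex 4.621 1.295 -0.362
vertex 4.053 1.513 -0.689
vertex 3.168 -0.317 0.359
endloop
endfacet
facet normal 0.561 0.585 -0.586
outer loop
vertex 4.053 1.513 -0.689
vertex 4.392 0.957 -0.919
vertex 3.824 1.175 -1.245
endloop
endfacet
facet normal -0.880 0.469 0.077
outer loop
vertex 4.053 1.513 -0.689
vertex 3.824 1.175 -1.245
vertex 3.168 -0.317 0.359
endloop
endfacet
facet normal 0.561 0.585 -0.586
outer loop
vertex 3.824 1.175 -1.245
vertex 4.392 0.957 -0.919
vertex 4.163 0.619 -1.475
endloop
endfacet
facet normal -0.791 -0.252 -0.558
outer loop
vertex 3.824 1.175 -1.245
vertex 4.163 0.619 -1.475
vertex 3.168 -0.317 0.359
endloop
endfacet
facet normal 0.561 0.585 -0.586
outer loop
vertex 4.163 0.619 -1.475
vertex 4.392 0.957 -0.919
vertex 4.73 0.402 -1.149
endloop
endfacet
facet normal -0.060 -0.876 -0.479
outer loop
vertex 4.163 0.619 -1.475
vertex 4.73 0.402 -1.149
vertex 3.168 -0.317 0.359
endloop
endfacet
facet normal 0.562 0.585 -0.585
outer loop
vertex 4.73 0.402 -1.149
vertex 4.392 0.957 -0.919
vertex 4.959 0.739 -0.592
endloop
endfacet
facet normal 0.582 -0.779 0.232
outer loop
vertex 4.73 0.402 -1.149
vertex 4.959 0.739 -0.592
vertex 3.168 -0.317 0.359
endloop
endfacet
facet normal 0.562 0.584 -0.586
outer loop
vertex 4.959 0.739 -0.592
vertex 4.392 0.957 -0.919
vertex 4.621 1.295 -0.362
endloop
endfacet
facet normal 0.495 -0.058 0.867
outer loop
vertex 4.959 0.739 -0.592
vertex 4.621 1.295 -0.362
vertex 3.168 -0.317 0.359
endloop
endfacet
facet normal 0.021 0.070 -0.997
outer loop
vertex -0.776 3.734 2.127
vertex -1.108 3.248 2.086
vertex -1.364 3.779 2.118
endloop
endfacet
facet normal 0.075 0.995 0.071
outer loop
vertex -0.776 3.734 2.127
vertex -1.364 3.779 2.118
vertex -0.799 3.657 3.234
endloop
endfacet
facet normal 0.075 0.995 0.071
outer loop
vertex -0.799 3.657 3.234
vertex -1.364 3.779 2.118
vertex -1.387 3.702 3.225
endloop
endfacet
facet normal -0.020 -0.068 0.997
outer loop
vertex -0.799 3.657 3.234
vertex -1.387 3.702 3.225
vertex -1.132 3.172 3.194
endloop
endfacet
facet normal 0.021 0.070 -0.997
outer loop
vertex -1.364 3.779 2.118
vertex -1.108 3.248 2.086
vertex -1.697 3.294 2.077
endloop
endfacet
facet normal -0.825 0.565 0.022
outer loop
vertex -1.364 3.779 2.118
vertex -1.697 3.294 2.077
vertex -1.387 3.702 3.225
endloop
endfacet
facet normal -0.825 0.565 0.022
outer loop
vertex -1.387 3.702 3.225
vertex -1.697 3.294 2.077
vertex -1.72 3.217 3.184
endloop
endfacet
facet normal -0.022 -0.069 0.997
outer loop
vertex -1.387 3.702 3.225
vertex -1.72 3.217 3.184
vertex -1.132 3.172 3.194
endloop
endfacet
facet normal 0.021 0.068 -0.997
outer loop
vertex -1.697 3.294 2.077
vertex -1.108 3.248 2.086
vertex -1.441 2.763 2.046
endloop
endfacet
facet normal -0.901 -0.431 -0.049
outer loop
vertex -1.697 3.294 2.077
vertex -1.441 2.763 2.046
vertex -1.72 3.217 3.184
endloop
endfacet
facet normal -0.901 -0.431 -0.049
outer loop
vertex -1.72 3.217 3.184
vertex -1.441 2.763 2.046
vertex -1.464 2.686 3.153
endloop
endfacet
facet normal -0.022 -0.069 0.997
outer loop
vertex -1.72 3.217 3.184
vertex -1.464 2.686 3.153
vertex -1.132 3.172 3.194
endloop
endfacet
facet normal 0.020 0.068 -0.997
outer loop
vertex -1.441 2.763 2.046
vertex -1.108 3.248 2.086
vertex -0.853 2.718 2.055
endloop
endfacet
facet normal -0.075 -0.995 -0.071
outer loop
vertex -1.441 2.763 2.046
vertex -0.853 2.718 2.055
vertex -1.464 2.686 3.153
endloop
endfacet
facet normal -0.075 -0.995 -0.071
outer loop
vertex -1.464 2.686 3.153
vertex -0.853 2.718 2.055
vertex -0.876 2.641 3.162
endloop
endfacet
facet normal -0.021 -0.070 0.997
outer loop
vertex -1.464 2.686 3.153
vertex -0.876 2.641 3.162
vertex -1.132 3.172 3.194
endloop
endfacet
facet normal 0.022 0.069 -0.997
outer loop
vertex -0.853 2.718 2.055
vertex -1.108 3.248 2.086
vertex -0.52 3.203 2.096
endloop
endfacet
facet normal 0.825 -0.565 -0.022
outer loop
vertex -0.853 2.718 2.055
vertex -0.52 3.203 2.096
vertex -0.876 2.641 3.162
endloop
endfacet
facet normal 0.825 -0.565 -0.022
outer loop
vertex -0.876 2.641 3.162
vertex -0.52 3.203 2.096
vertex -0.543 3.126 3.203
endloop
endfacet
facet normal -0.021 -0.070 0.997
outer loop
vertex -0.876 2.641 3.162
vertex -0.543 3.126 3.203
vertex -1.132 3.172 3.194
endloop
endfacet
facet normal 0.022 0.069 -0.997
outer loop
vertex -0.52 3.203 2.096
vertex -1.108 3.248 2.086
vertex -0.776 3.734 2.127
endloop
endfacet
facet normal 0.901 0.431 0.049
outer loop
vertex -0.52 3.203 2.096
vertex -0.776 3.734 2.127
vertex -0.543 3.126 3.203
endloop
endfacet
facet normal 0.901 0.431 0.049
outer loop
vertex -0.543 3.126 3.203
vertex -0.776 3.734 2.127
vertex -0.799 3.657 3.234
endloop
endfacet
facet normal -0.021 -0.068 0.997
outer loop
vertex -0.543 3.126 3.203
vertex -0.799 3.657 3.234
vertex -1.132 3.172 3.194
endloop
endfacet

endsolid


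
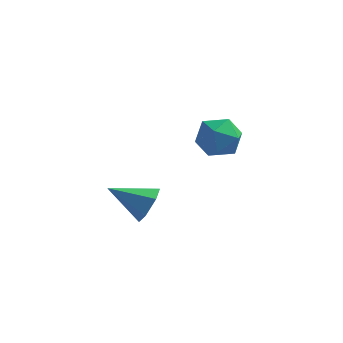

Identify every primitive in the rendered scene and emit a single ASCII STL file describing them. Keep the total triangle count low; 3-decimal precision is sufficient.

solid 
facet normal 0.901 0.045 -0.432
outer loop
vertex 2.349 -2.019 -1.554
vertex 2.063 -2.491 -2.2
vertex 2.004 -1.643 -2.234
endloop
endfacet
facet normal -0.204 0.809 0.551
outer loop
vertex 2.349 -2.019 -1.554
vertex 2.004 -1.643 -2.234
vertex 0.477 -2.569 -1.44
endloop
endfacet
facet normal 0.901 0.045 -0.432
outer loop
vertex 2.004 -1.643 -2.234
vertex 2.063 -2.491 -2.2
vertex 1.718 -2.115 -2.88
endloop
endfacet
facet normal -0.600 0.749 -0.281
outer loop
vertex 2.004 -1.643 -2.234
vertex 1.718 -2.115 -2.88
vertex 0.477 -2.569 -1.44
endloop
endfacet
facet normal 0.901 0.045 -0.432
outer loop
vertex 1.718 -2.115 -2.88
vertex 2.063 -2.491 -2.2
vertex 1.776 -2.962 -2.847
endloop
endfacet
facet normal -0.743 -0.077 -0.665
outer loop
vertex 1.718 -2.115 -2.88
vertex 1.776 -2.962 -2.847
vertex 0.477 -2.569 -1.44
endloop
endfacet
facet normal 0.901 0.044 -0.432
outer loop
vertex 1.776 -2.962 -2.847
vertex 2.063 -2.491 -2.2
vertex 2.121 -3.338 -2.166
endloop
endfacet
facet normal -0.491 -0.844 -0.217
outer loop
vertex 1.776 -2.962 -2.847
vertex 2.121 -3.338 -2.166
vertex 0.477 -2.569 -1.44
endloop
endfacet
facet normal 0.901 0.044 -0.432
outer loop
vertex 2.121 -3.338 -2.166
vertex 2.063 -2.491 -2.2
vertex 2.408 -2.866 -1.52
endloop
endfacet
facet normal -0.095 -0.783 0.614
outer loop
vertex 2.121 -3.338 -2.166
vertex 2.408 -2.866 -1.52
vertex 0.477 -2.569 -1.44
endloop
endfacet
facet normal 0.901 0.045 -0.432
outer loop
vertex 2.408 -2.866 -1.52
vertex 2.063 -2.491 -2.2
vertex 2.349 -2.019 -1.554
endloop
endfacet
facet normal 0.048 0.043 0.998
outer loop
vertex 2.408 -2.866 -1.52
vertex 2.349 -2.019 -1.554
vertex 0.477 -2.569 -1.44
endloop
endfacet
facet normal -0.182 -0.032 0.983
outer loop
vertex 3.028 2.315 -0.506
vertex 3.66 1.466 -0.417
vertex 4.064 2.442 -0.31
endloop
endfacet
facet normal -0.218 0.638 0.739
outer loop
vertex 3.028 2.315 -0.506
vertex 4.064 2.442 -0.31
vertex 3.573 3.078 -1.004
endloop
endfacet
facet normal -0.716 0.660 0.228
outer loop
vertex 3.028 2.315 -0.506
vertex 3.573 3.078 -1.004
vertex 2.865 2.495 -1.54
endloop
endfacet
facet normal -0.988 0.003 0.156
outer loop
vertex 3.028 2.315 -0.506
vertex 2.865 2.495 -1.54
vertex 2.919 1.499 -1.177
endloop
endfacet
facet normal -0.658 -0.424 0.623
outer loop
vertex 3.028 2.315 -0.506
vertex 2.919 1.499 -1.177
vertex 3.66 1.466 -0.417
endloop
endfacet
facet normal 0.411 0.798 0.441
outer loop
vertex 3.573 3.078 -1.004
vertex 4.064 2.442 -0.31
vertex 4.541 2.701 -1.223
endloop
endfacet
facet normal 0.469 -0.286 0.836
outer loop
vertex 4.064 2.442 -0.31
vertex 3.66 1.466 -0.417
vertex 4.595 1.705 -0.86
endloop
endfacet
facet normal -0.301 -0.919 0.253
outer loop
vertex 3.66 1.466 -0.417
vertex 2.919 1.499 -1.177
vertex 3.887 1.122 -1.396
endloop
endfacet
facet normal -0.835 -0.228 -0.501
outer loop
vertex 2.919 1.499 -1.177
vertex 2.865 2.495 -1.54
vertex 3.396 1.758 -2.09
endloop
endfacet
facet normal -0.395 0.834 -0.385
outer loop
vertex 2.865 2.495 -1.54
vertex 3.573 3.078 -1.004
vertex 3.8 2.734 -1.983
endloop
endfacet
facet normal 0.988 -0.003 -0.156
outer loop
vertex 4.432 1.885 -1.894
vertex 4.541 2.701 -1.223
vertex 4.595 1.705 -0.86
endloop
endfacet
facet normal 0.716 -0.660 -0.228
outer loop
vertex 4.432 1.885 -1.894
vertex 4.595 1.705 -0.86
vertex 3.887 1.122 -1.396
endloop
endfacet
facet normal 0.218 -0.638 -0.739
outer loop
vertex 4.432 1.885 -1.894
vertex 3.887 1.122 -1.396
vertex 3.396 1.758 -2.09
endloop
endfacet
facet normal 0.182 0.032 -0.983
outer loop
vertex 4.432 1.885 -1.894
vertex 3.396 1.758 -2.09
vertex 3.8 2.734 -1.983
endloop
endfacet
facet normal 0.658 0.424 -0.623
outer loop
vertex 4.432 1.885 -1.894
vertex 3.8 2.734 -1.983
vertex 4.541 2.701 -1.223
endloop
endfacet
facet normal 0.835 0.228 0.501
outer loop
vertex 4.595 1.705 -0.86
vertex 4.541 2.701 -1.223
vertex 4.064 2.442 -0.31
endloop
endfacet
facet normal 0.395 -0.834 0.385
outer loop
vertex 3.887 1.122 -1.396
vertex 4.595 1.705 -0.86
vertex 3.66 1.466 -0.417
endloop
endfacet
facet normal -0.411 -0.798 -0.441
outer loop
vertex 3.396 1.758 -2.09
vertex 3.887 1.122 -1.396
vertex 2.919 1.499 -1.177
endloop
endfacet
facet normal -0.469 0.286 -0.836
outer loop
vertex 3.8 2.734 -1.983
vertex 3.396 1.758 -2.09
vertex 2.865 2.495 -1.54
endloop
endfacet
facet normal 0.301 0.919 -0.253
outer loop
vertex 4.541 2.701 -1.223
vertex 3.8 2.734 -1.983
vertex 3.573 3.078 -1.004
endloop
endfacet

endsolid


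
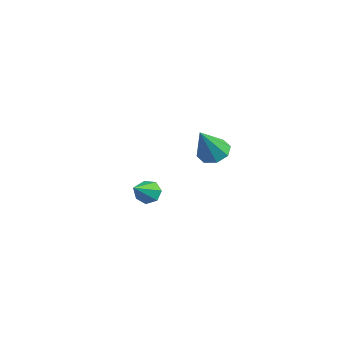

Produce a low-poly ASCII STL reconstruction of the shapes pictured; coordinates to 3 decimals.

solid 
facet normal -0.053 0.485 -0.873
outer loop
vertex -3.351 3.606 -4.069
vertex -3.854 2.962 -4.396
vertex -4.008 3.716 -3.968
endloop
endfacet
facet normal 0.219 0.617 0.755
outer loop
vertex -3.351 3.606 -4.069
vertex -4.008 3.716 -3.968
vertex -3.746 1.978 -2.624
endloop
endfacet
facet normal -0.053 0.485 -0.873
outer loop
vertex -4.008 3.716 -3.968
vertex -3.854 2.962 -4.396
vertex -4.575 3.384 -4.118
endloop
endfacet
facet normal -0.480 0.490 0.728
outer loop
vertex -4.008 3.716 -3.968
vertex -4.575 3.384 -4.118
vertex -3.746 1.978 -2.624
endloop
endfacet
facet normal -0.053 0.485 -0.873
outer loop
vertex -4.575 3.384 -4.118
vertex -3.854 2.962 -4.396
vertex -4.719 2.805 -4.431
endloop
endfacet
facet normal -0.886 -0.030 0.463
outer loop
vertex -4.575 3.384 -4.118
vertex -4.719 2.805 -4.431
vertex -3.746 1.978 -2.624
endloop
endfacet
facet normal -0.053 0.484 -0.873
outer loop
vertex -4.719 2.805 -4.431
vertex -3.854 2.962 -4.396
vertex -4.356 2.318 -4.723
endloop
endfacet
facet normal -0.761 -0.638 0.118
outer loop
vertex -4.719 2.805 -4.431
vertex -4.356 2.318 -4.723
vertex -3.746 1.978 -2.624
endloop
endfacet
facet normal -0.054 0.485 -0.873
outer loop
vertex -4.356 2.318 -4.723
vertex -3.854 2.962 -4.396
vertex -3.699 2.209 -4.824
endloop
endfacet
facet normal -0.179 -0.978 -0.107
outer loop
vertex -4.356 2.318 -4.723
vertex -3.699 2.209 -4.824
vertex -3.746 1.978 -2.624
endloop
endfacet
facet normal -0.053 0.485 -0.873
outer loop
vertex -3.699 2.209 -4.824
vertex -3.854 2.962 -4.396
vertex -3.133 2.541 -4.674
endloop
endfacet
facet normal 0.520 -0.851 -0.078
outer loop
vertex -3.699 2.209 -4.824
vertex -3.133 2.541 -4.674
vertex -3.746 1.978 -2.624
endloop
endfacet
facet normal -0.053 0.486 -0.873
outer loop
vertex -3.133 2.541 -4.674
vertex -3.854 2.962 -4.396
vertex -2.989 3.119 -4.361
endloop
endfacet
facet normal 0.925 -0.331 0.186
outer loop
vertex -3.133 2.541 -4.674
vertex -2.989 3.119 -4.361
vertex -3.746 1.978 -2.624
endloop
endfacet
facet normal -0.053 0.484 -0.873
outer loop
vertex -2.989 3.119 -4.361
vertex -3.854 2.962 -4.396
vertex -3.351 3.606 -4.069
endloop
endfacet
facet normal 0.801 0.277 0.531
outer loop
vertex -2.989 3.119 -4.361
vertex -3.351 3.606 -4.069
vertex -3.746 1.978 -2.624
endloop
endfacet
facet normal -0.290 0.722 -0.628
outer loop
vertex -1.196 -2.483 -3.519
vertex -1.712 -2.862 -3.716
vertex -1.688 -2.417 -3.216
endloop
endfacet
facet normal 0.518 0.408 0.752
outer loop
vertex -1.196 -2.483 -3.519
vertex -1.688 -2.417 -3.216
vertex -1.208 -4.118 -2.624
endloop
endfacet
facet normal -0.290 0.722 -0.629
outer loop
vertex -1.688 -2.417 -3.216
vertex -1.712 -2.862 -3.716
vertex -2.198 -2.686 -3.29
endloop
endfacet
facet normal -0.266 0.249 0.931
outer loop
vertex -1.688 -2.417 -3.216
vertex -2.198 -2.686 -3.29
vertex -1.208 -4.118 -2.624
endloop
endfacet
facet normal -0.289 0.722 -0.628
outer loop
vertex -2.198 -2.686 -3.29
vertex -1.712 -2.862 -3.716
vertex -2.342 -3.087 -3.685
endloop
endfacet
facet normal -0.778 -0.276 0.564
outer loop
vertex -2.198 -2.686 -3.29
vertex -2.342 -3.087 -3.685
vertex -1.208 -4.118 -2.624
endloop
endfacet
facet normal -0.289 0.722 -0.629
outer loop
vertex -2.342 -3.087 -3.685
vertex -1.712 -2.862 -3.716
vertex -2.012 -3.319 -4.103
endloop
endfacet
facet normal -0.633 -0.771 -0.072
outer loop
vertex -2.342 -3.087 -3.685
vertex -2.012 -3.319 -4.103
vertex -1.208 -4.118 -2.624
endloop
endfacet
facet normal -0.291 0.722 -0.627
outer loop
vertex -2.012 -3.319 -4.103
vertex -1.712 -2.862 -3.716
vertex -1.456 -3.206 -4.231
endloop
endfacet
facet normal 0.061 -0.864 -0.500
outer loop
vertex -2.012 -3.319 -4.103
vertex -1.456 -3.206 -4.231
vertex -1.208 -4.118 -2.624
endloop
endfacet
facet normal -0.291 0.722 -0.627
outer loop
vertex -1.456 -3.206 -4.231
vertex -1.712 -2.862 -3.716
vertex -1.093 -2.834 -3.971
endloop
endfacet
facet normal 0.780 -0.485 -0.396
outer loop
vertex -1.456 -3.206 -4.231
vertex -1.093 -2.834 -3.971
vertex -1.208 -4.118 -2.624
endloop
endfacet
facet normal -0.291 0.722 -0.627
outer loop
vertex -1.093 -2.834 -3.971
vertex -1.712 -2.862 -3.716
vertex -1.196 -2.483 -3.519
endloop
endfacet
facet normal 0.984 0.081 0.161
outer loop
vertex -1.093 -2.834 -3.971
vertex -1.196 -2.483 -3.519
vertex -1.208 -4.118 -2.624
endloop
endfacet

endsolid


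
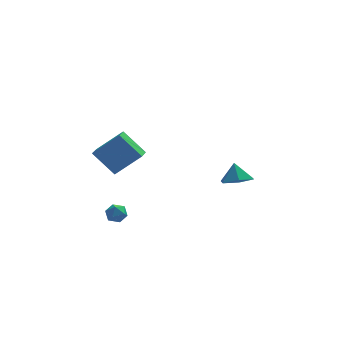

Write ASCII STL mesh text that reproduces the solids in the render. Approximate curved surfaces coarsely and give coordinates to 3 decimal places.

solid 
facet normal -0.739 0.044 -0.672
outer loop
vertex -4.902 -1.831 0.257
vertex -4.586 -0.882 -0.028
vertex -3.808 -2.572 -0.995
endloop
endfacet
facet normal -0.304 -0.912 0.274
outer loop
vertex -2.374 -2.658 0.308
vertex -4.902 -1.831 0.257
vertex -3.808 -2.572 -0.995
endloop
endfacet
facet normal -0.739 0.044 -0.672
outer loop
vertex -3.808 -2.572 -0.995
vertex -4.586 -0.882 -0.028
vertex -3.492 -1.623 -1.28
endloop
endfacet
facet normal 0.601 -0.407 -0.688
outer loop
vertex -3.492 -1.623 -1.28
vertex -2.374 -2.658 0.308
vertex -3.808 -2.572 -0.995
endloop
endfacet
facet normal -0.601 0.407 0.688
outer loop
vertex -4.902 -1.831 0.257
vertex -3.152 -0.968 1.275
vertex -4.586 -0.882 -0.028
endloop
endfacet
facet normal -0.304 -0.912 0.274
outer loop
vertex -3.468 -1.917 1.56
vertex -4.902 -1.831 0.257
vertex -2.374 -2.658 0.308
endloop
endfacet
facet normal -0.601 0.407 0.688
outer loop
vertex -3.468 -1.917 1.56
vertex -3.152 -0.968 1.275
vertex -4.902 -1.831 0.257
endloop
endfacet
facet normal 0.304 0.912 -0.274
outer loop
vertex -4.586 -0.882 -0.028
vertex -3.152 -0.968 1.275
vertex -3.492 -1.623 -1.28
endloop
endfacet
facet normal 0.601 -0.407 -0.688
outer loop
vertex -2.058 -1.709 0.023
vertex -2.374 -2.658 0.308
vertex -3.492 -1.623 -1.28
endloop
endfacet
facet normal 0.304 0.912 -0.274
outer loop
vertex -3.492 -1.623 -1.28
vertex -3.152 -0.968 1.275
vertex -2.058 -1.709 0.023
endloop
endfacet
facet normal 0.739 -0.044 0.672
outer loop
vertex -2.058 -1.709 0.023
vertex -3.468 -1.917 1.56
vertex -2.374 -2.658 0.308
endloop
endfacet
facet normal 0.739 -0.044 0.672
outer loop
vertex -3.152 -0.968 1.275
vertex -3.468 -1.917 1.56
vertex -2.058 -1.709 0.023
endloop
endfacet
facet normal -0.613 -0.474 0.632
outer loop
vertex -4.437 -3.63 -3.093
vertex -4.123 -4.19 -3.208
vertex -3.927 -3.799 -2.725
endloop
endfacet
facet normal -0.526 0.209 0.825
outer loop
vertex -4.437 -3.63 -3.093
vertex -3.927 -3.799 -2.725
vertex -3.994 -3.182 -2.924
endloop
endfacet
facet normal -0.733 0.620 0.279
outer loop
vertex -4.437 -3.63 -3.093
vertex -3.994 -3.182 -2.924
vertex -4.233 -3.192 -3.53
endloop
endfacet
facet normal -0.949 0.193 -0.250
outer loop
vertex -4.437 -3.63 -3.093
vertex -4.233 -3.192 -3.53
vertex -4.313 -3.814 -3.706
endloop
endfacet
facet normal -0.875 -0.484 -0.032
outer loop
vertex -4.437 -3.63 -3.093
vertex -4.313 -3.814 -3.706
vertex -4.123 -4.19 -3.208
endloop
endfacet
facet normal 0.170 0.319 0.932
outer loop
vertex -3.994 -3.182 -2.924
vertex -3.927 -3.799 -2.725
vertex -3.407 -3.466 -2.934
endloop
endfacet
facet normal 0.030 -0.783 0.622
outer loop
vertex -3.927 -3.799 -2.725
vertex -4.123 -4.19 -3.208
vertex -3.487 -4.088 -3.11
endloop
endfacet
facet normal -0.394 -0.799 -0.453
outer loop
vertex -4.123 -4.19 -3.208
vertex -4.313 -3.814 -3.706
vertex -3.726 -4.098 -3.716
endloop
endfacet
facet normal -0.513 0.294 -0.807
outer loop
vertex -4.313 -3.814 -3.706
vertex -4.233 -3.192 -3.53
vertex -3.793 -3.481 -3.915
endloop
endfacet
facet normal -0.166 0.985 0.049
outer loop
vertex -4.233 -3.192 -3.53
vertex -3.994 -3.182 -2.924
vertex -3.597 -3.09 -3.432
endloop
endfacet
facet normal 0.949 -0.193 0.250
outer loop
vertex -3.283 -3.65 -3.547
vertex -3.407 -3.466 -2.934
vertex -3.487 -4.088 -3.11
endloop
endfacet
facet normal 0.733 -0.620 -0.279
outer loop
vertex -3.283 -3.65 -3.547
vertex -3.487 -4.088 -3.11
vertex -3.726 -4.098 -3.716
endloop
endfacet
facet normal 0.526 -0.209 -0.825
outer loop
vertex -3.283 -3.65 -3.547
vertex -3.726 -4.098 -3.716
vertex -3.793 -3.481 -3.915
endloop
endfacet
facet normal 0.613 0.474 -0.632
outer loop
vertex -3.283 -3.65 -3.547
vertex -3.793 -3.481 -3.915
vertex -3.597 -3.09 -3.432
endloop
endfacet
facet normal 0.875 0.484 0.032
outer loop
vertex -3.283 -3.65 -3.547
vertex -3.597 -3.09 -3.432
vertex -3.407 -3.466 -2.934
endloop
endfacet
facet normal 0.513 -0.294 0.807
outer loop
vertex -3.487 -4.088 -3.11
vertex -3.407 -3.466 -2.934
vertex -3.927 -3.799 -2.725
endloop
endfacet
facet normal 0.166 -0.985 -0.049
outer loop
vertex -3.726 -4.098 -3.716
vertex -3.487 -4.088 -3.11
vertex -4.123 -4.19 -3.208
endloop
endfacet
facet normal -0.170 -0.319 -0.932
outer loop
vertex -3.793 -3.481 -3.915
vertex -3.726 -4.098 -3.716
vertex -4.313 -3.814 -3.706
endloop
endfacet
facet normal -0.030 0.783 -0.622
outer loop
vertex -3.597 -3.09 -3.432
vertex -3.793 -3.481 -3.915
vertex -4.233 -3.192 -3.53
endloop
endfacet
facet normal 0.394 0.799 0.453
outer loop
vertex -3.407 -3.466 -2.934
vertex -3.597 -3.09 -3.432
vertex -3.994 -3.182 -2.924
endloop
endfacet
facet normal 0.091 -0.402 -0.911
outer loop
vertex 3.978 0.093 -3.554
vertex 3.105 -0.359 -3.442
vertex 3.146 0.547 -3.838
endloop
endfacet
facet normal 0.379 0.878 0.293
outer loop
vertex 3.978 0.093 -3.554
vertex 3.146 0.547 -3.838
vertex 2.995 0.119 -2.358
endloop
endfacet
facet normal 0.093 -0.402 -0.911
outer loop
vertex 3.146 0.547 -3.838
vertex 3.105 -0.359 -3.442
vertex 2.272 0.094 -3.727
endloop
endfacet
facet normal -0.429 0.879 0.210
outer loop
vertex 3.146 0.547 -3.838
vertex 2.272 0.094 -3.727
vertex 2.995 0.119 -2.358
endloop
endfacet
facet normal 0.092 -0.403 -0.910
outer loop
vertex 2.272 0.094 -3.727
vertex 3.105 -0.359 -3.442
vertex 2.231 -0.812 -3.33
endloop
endfacet
facet normal -0.861 0.236 0.450
outer loop
vertex 2.272 0.094 -3.727
vertex 2.231 -0.812 -3.33
vertex 2.995 0.119 -2.358
endloop
endfacet
facet normal 0.092 -0.402 -0.911
outer loop
vertex 2.231 -0.812 -3.33
vertex 3.105 -0.359 -3.442
vertex 3.064 -1.266 -3.046
endloop
endfacet
facet normal -0.486 -0.408 0.773
outer loop
vertex 2.231 -0.812 -3.33
vertex 3.064 -1.266 -3.046
vertex 2.995 0.119 -2.358
endloop
endfacet
facet normal 0.093 -0.402 -0.911
outer loop
vertex 3.064 -1.266 -3.046
vertex 3.105 -0.359 -3.442
vertex 3.937 -0.813 -3.157
endloop
endfacet
facet normal 0.321 -0.409 0.855
outer loop
vertex 3.064 -1.266 -3.046
vertex 3.937 -0.813 -3.157
vertex 2.995 0.119 -2.358
endloop
endfacet
facet normal 0.092 -0.403 -0.911
outer loop
vertex 3.937 -0.813 -3.157
vertex 3.105 -0.359 -3.442
vertex 3.978 0.093 -3.554
endloop
endfacet
facet normal 0.753 0.235 0.614
outer loop
vertex 3.937 -0.813 -3.157
vertex 3.978 0.093 -3.554
vertex 2.995 0.119 -2.358
endloop
endfacet

endsolid


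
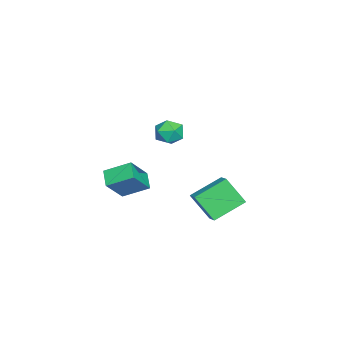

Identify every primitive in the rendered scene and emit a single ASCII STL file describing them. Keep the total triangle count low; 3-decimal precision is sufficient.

solid 
facet normal -0.841 0.486 0.237
outer loop
vertex 0.528 0.687 3.618
vertex 0.41 0.194 4.209
vertex 0.819 0.847 4.322
endloop
endfacet
facet normal -0.366 0.929 -0.060
outer loop
vertex 0.528 0.687 3.618
vertex 0.819 0.847 4.322
vertex 1.247 0.975 3.685
endloop
endfacet
facet normal -0.205 0.676 -0.708
outer loop
vertex 0.528 0.687 3.618
vertex 1.247 0.975 3.685
vertex 1.103 0.402 3.179
endloop
endfacet
facet normal -0.580 0.078 -0.811
outer loop
vertex 0.528 0.687 3.618
vertex 1.103 0.402 3.179
vertex 0.586 -0.081 3.503
endloop
endfacet
facet normal -0.973 -0.039 -0.227
outer loop
vertex 0.528 0.687 3.618
vertex 0.586 -0.081 3.503
vertex 0.41 0.194 4.209
endloop
endfacet
facet normal 0.227 0.914 0.336
outer loop
vertex 1.247 0.975 3.685
vertex 0.819 0.847 4.322
vertex 1.574 0.661 4.317
endloop
endfacet
facet normal -0.541 0.197 0.818
outer loop
vertex 0.819 0.847 4.322
vertex 0.41 0.194 4.209
vertex 1.057 0.178 4.641
endloop
endfacet
facet normal -0.755 -0.653 0.066
outer loop
vertex 0.41 0.194 4.209
vertex 0.586 -0.081 3.503
vertex 0.913 -0.395 4.135
endloop
endfacet
facet normal -0.120 -0.462 -0.879
outer loop
vertex 0.586 -0.081 3.503
vertex 1.103 0.402 3.179
vertex 1.341 -0.267 3.498
endloop
endfacet
facet normal 0.488 0.506 -0.712
outer loop
vertex 1.103 0.402 3.179
vertex 1.247 0.975 3.685
vertex 1.75 0.386 3.611
endloop
endfacet
facet normal 0.580 -0.078 0.811
outer loop
vertex 1.632 -0.107 4.202
vertex 1.574 0.661 4.317
vertex 1.057 0.178 4.641
endloop
endfacet
facet normal 0.205 -0.676 0.708
outer loop
vertex 1.632 -0.107 4.202
vertex 1.057 0.178 4.641
vertex 0.913 -0.395 4.135
endloop
endfacet
facet normal 0.366 -0.929 0.060
outer loop
vertex 1.632 -0.107 4.202
vertex 0.913 -0.395 4.135
vertex 1.341 -0.267 3.498
endloop
endfacet
facet normal 0.841 -0.486 -0.237
outer loop
vertex 1.632 -0.107 4.202
vertex 1.341 -0.267 3.498
vertex 1.75 0.386 3.611
endloop
endfacet
facet normal 0.973 0.039 0.227
outer loop
vertex 1.632 -0.107 4.202
vertex 1.75 0.386 3.611
vertex 1.574 0.661 4.317
endloop
endfacet
facet normal 0.120 0.462 0.879
outer loop
vertex 1.057 0.178 4.641
vertex 1.574 0.661 4.317
vertex 0.819 0.847 4.322
endloop
endfacet
facet normal -0.488 -0.506 0.712
outer loop
vertex 0.913 -0.395 4.135
vertex 1.057 0.178 4.641
vertex 0.41 0.194 4.209
endloop
endfacet
facet normal -0.227 -0.914 -0.336
outer loop
vertex 1.341 -0.267 3.498
vertex 0.913 -0.395 4.135
vertex 0.586 -0.081 3.503
endloop
endfacet
facet normal 0.541 -0.197 -0.818
outer loop
vertex 1.75 0.386 3.611
vertex 1.341 -0.267 3.498
vertex 1.103 0.402 3.179
endloop
endfacet
facet normal 0.755 0.653 -0.066
outer loop
vertex 1.574 0.661 4.317
vertex 1.75 0.386 3.611
vertex 1.247 0.975 3.685
endloop
endfacet
facet normal -0.806 -0.408 -0.428
outer loop
vertex -1.544 0.628 -1.809
vertex -2.617 1.9 -1.0
vertex -1.35 1.632 -3.13
endloop
endfacet
facet normal 0.580 -0.687 -0.437
outer loop
vertex -0.503 2.06 -2.68
vertex -1.544 0.628 -1.809
vertex -1.35 1.632 -3.13
endloop
endfacet
facet normal -0.807 -0.407 -0.429
outer loop
vertex -1.35 1.632 -3.13
vertex -2.617 1.9 -1.0
vertex -2.422 2.904 -2.321
endloop
endfacet
facet normal 0.116 0.601 -0.791
outer loop
vertex -2.422 2.904 -2.321
vertex -0.503 2.06 -2.68
vertex -1.35 1.632 -3.13
endloop
endfacet
facet normal -0.116 -0.601 0.791
outer loop
vertex -1.544 0.628 -1.809
vertex -1.77 2.328 -0.55
vertex -2.617 1.9 -1.0
endloop
endfacet
facet normal 0.580 -0.687 -0.437
outer loop
vertex -0.698 1.056 -1.359
vertex -1.544 0.628 -1.809
vertex -0.503 2.06 -2.68
endloop
endfacet
facet normal -0.116 -0.601 0.791
outer loop
vertex -0.698 1.056 -1.359
vertex -1.77 2.328 -0.55
vertex -1.544 0.628 -1.809
endloop
endfacet
facet normal -0.580 0.688 0.437
outer loop
vertex -2.617 1.9 -1.0
vertex -1.77 2.328 -0.55
vertex -2.422 2.904 -2.321
endloop
endfacet
facet normal 0.116 0.601 -0.791
outer loop
vertex -1.576 3.332 -1.871
vertex -0.503 2.06 -2.68
vertex -2.422 2.904 -2.321
endloop
endfacet
facet normal -0.580 0.687 0.437
outer loop
vertex -2.422 2.904 -2.321
vertex -1.77 2.328 -0.55
vertex -1.576 3.332 -1.871
endloop
endfacet
facet normal 0.806 0.407 0.429
outer loop
vertex -1.576 3.332 -1.871
vertex -0.698 1.056 -1.359
vertex -0.503 2.06 -2.68
endloop
endfacet
facet normal 0.807 0.407 0.428
outer loop
vertex -1.77 2.328 -0.55
vertex -0.698 1.056 -1.359
vertex -1.576 3.332 -1.871
endloop
endfacet
facet normal -0.802 -0.346 0.486
outer loop
vertex 0.841 -1.572 1.514
vertex -0.11 -1.067 0.304
vertex 0.996 -2.855 0.858
endloop
endfacet
facet normal 0.587 -0.311 0.747
outer loop
vertex 1.79 -2.513 0.376
vertex 0.841 -1.572 1.514
vertex 0.996 -2.855 0.858
endloop
endfacet
facet normal -0.802 -0.346 0.486
outer loop
vertex 0.996 -2.855 0.858
vertex -0.11 -1.067 0.304
vertex 0.045 -2.351 -0.353
endloop
endfacet
facet normal 0.107 -0.885 -0.452
outer loop
vertex 0.045 -2.351 -0.353
vertex 1.79 -2.513 0.376
vertex 0.996 -2.855 0.858
endloop
endfacet
facet normal -0.106 0.885 0.453
outer loop
vertex 0.841 -1.572 1.514
vertex 0.684 -0.725 -0.178
vertex -0.11 -1.067 0.304
endloop
endfacet
facet normal 0.587 -0.311 0.747
outer loop
vertex 1.635 -1.229 1.033
vertex 0.841 -1.572 1.514
vertex 1.79 -2.513 0.376
endloop
endfacet
facet normal -0.108 0.885 0.453
outer loop
vertex 1.635 -1.229 1.033
vertex 0.684 -0.725 -0.178
vertex 0.841 -1.572 1.514
endloop
endfacet
facet normal -0.588 0.311 -0.747
outer loop
vertex -0.11 -1.067 0.304
vertex 0.684 -0.725 -0.178
vertex 0.045 -2.351 -0.353
endloop
endfacet
facet normal 0.107 -0.885 -0.454
outer loop
vertex 0.839 -2.008 -0.834
vertex 1.79 -2.513 0.376
vertex 0.045 -2.351 -0.353
endloop
endfacet
facet normal -0.587 0.311 -0.747
outer loop
vertex 0.045 -2.351 -0.353
vertex 0.684 -0.725 -0.178
vertex 0.839 -2.008 -0.834
endloop
endfacet
facet normal 0.802 0.346 -0.486
outer loop
vertex 0.839 -2.008 -0.834
vertex 1.635 -1.229 1.033
vertex 1.79 -2.513 0.376
endloop
endfacet
facet normal 0.802 0.346 -0.486
outer loop
vertex 0.684 -0.725 -0.178
vertex 1.635 -1.229 1.033
vertex 0.839 -2.008 -0.834
endloop
endfacet

endsolid


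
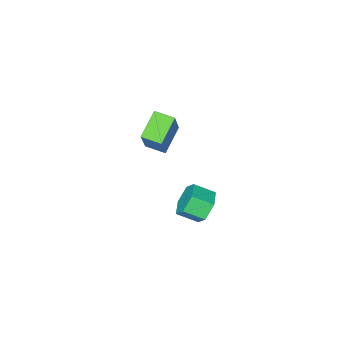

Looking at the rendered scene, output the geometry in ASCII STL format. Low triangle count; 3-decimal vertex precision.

solid 
facet normal -0.767 -0.429 0.477
outer loop
vertex -2.475 0.983 4.464
vertex -3.076 1.906 4.328
vertex -3.218 0.222 2.584
endloop
endfacet
facet normal 0.541 -0.832 0.123
outer loop
vertex -1.944 0.934 1.792
vertex -2.475 0.983 4.464
vertex -3.218 0.222 2.584
endloop
endfacet
facet normal -0.767 -0.429 0.477
outer loop
vertex -3.218 0.222 2.584
vertex -3.076 1.906 4.328
vertex -3.819 1.145 2.448
endloop
endfacet
facet normal -0.344 -0.352 -0.870
outer loop
vertex -3.819 1.145 2.448
vertex -1.944 0.934 1.792
vertex -3.218 0.222 2.584
endloop
endfacet
facet normal 0.344 0.352 0.870
outer loop
vertex -2.475 0.983 4.464
vertex -1.802 2.618 3.536
vertex -3.076 1.906 4.328
endloop
endfacet
facet normal 0.541 -0.832 0.123
outer loop
vertex -1.201 1.695 3.672
vertex -2.475 0.983 4.464
vertex -1.944 0.934 1.792
endloop
endfacet
facet normal 0.344 0.352 0.870
outer loop
vertex -1.201 1.695 3.672
vertex -1.802 2.618 3.536
vertex -2.475 0.983 4.464
endloop
endfacet
facet normal -0.541 0.832 -0.123
outer loop
vertex -3.076 1.906 4.328
vertex -1.802 2.618 3.536
vertex -3.819 1.145 2.448
endloop
endfacet
facet normal -0.344 -0.352 -0.870
outer loop
vertex -2.545 1.857 1.656
vertex -1.944 0.934 1.792
vertex -3.819 1.145 2.448
endloop
endfacet
facet normal -0.541 0.832 -0.123
outer loop
vertex -3.819 1.145 2.448
vertex -1.802 2.618 3.536
vertex -2.545 1.857 1.656
endloop
endfacet
facet normal 0.767 0.429 -0.477
outer loop
vertex -2.545 1.857 1.656
vertex -1.201 1.695 3.672
vertex -1.944 0.934 1.792
endloop
endfacet
facet normal 0.767 0.429 -0.477
outer loop
vertex -1.802 2.618 3.536
vertex -1.201 1.695 3.672
vertex -2.545 1.857 1.656
endloop
endfacet
facet normal -0.673 0.583 -0.455
outer loop
vertex -3.69 3.116 -3.916
vertex -4.341 2.953 -3.161
vertex -3.699 3.731 -3.115
endloop
endfacet
facet normal 0.739 0.538 -0.405
outer loop
vertex -3.69 3.116 -3.916
vertex -3.699 3.731 -3.115
vertex -2.828 2.371 -3.334
endloop
endfacet
facet normal 0.739 0.538 -0.405
outer loop
vertex -2.828 2.371 -3.334
vertex -3.699 3.731 -3.115
vertex -2.837 2.986 -2.533
endloop
endfacet
facet normal 0.674 -0.582 0.455
outer loop
vertex -2.828 2.371 -3.334
vertex -2.837 2.986 -2.533
vertex -3.479 2.207 -2.579
endloop
endfacet
facet normal -0.673 0.583 -0.455
outer loop
vertex -3.699 3.731 -3.115
vertex -4.341 2.953 -3.161
vertex -4.35 3.568 -2.36
endloop
endfacet
facet normal 0.362 0.797 0.484
outer loop
vertex -3.699 3.731 -3.115
vertex -4.35 3.568 -2.36
vertex -2.837 2.986 -2.533
endloop
endfacet
facet normal 0.362 0.796 0.485
outer loop
vertex -2.837 2.986 -2.533
vertex -4.35 3.568 -2.36
vertex -3.488 2.822 -1.778
endloop
endfacet
facet normal 0.674 -0.582 0.455
outer loop
vertex -2.837 2.986 -2.533
vertex -3.488 2.822 -1.778
vertex -3.479 2.207 -2.579
endloop
endfacet
facet normal -0.674 0.582 -0.455
outer loop
vertex -4.35 3.568 -2.36
vertex -4.341 2.953 -3.161
vertex -4.992 2.789 -2.406
endloop
endfacet
facet normal -0.377 0.258 0.889
outer loop
vertex -4.35 3.568 -2.36
vertex -4.992 2.789 -2.406
vertex -3.488 2.822 -1.778
endloop
endfacet
facet normal -0.377 0.259 0.889
outer loop
vertex -3.488 2.822 -1.778
vertex -4.992 2.789 -2.406
vertex -4.13 2.044 -1.824
endloop
endfacet
facet normal 0.673 -0.583 0.455
outer loop
vertex -3.488 2.822 -1.778
vertex -4.13 2.044 -1.824
vertex -3.479 2.207 -2.579
endloop
endfacet
facet normal -0.674 0.582 -0.455
outer loop
vertex -4.992 2.789 -2.406
vertex -4.341 2.953 -3.161
vertex -4.983 2.174 -3.207
endloop
endfacet
facet normal -0.739 -0.538 0.405
outer loop
vertex -4.992 2.789 -2.406
vertex -4.983 2.174 -3.207
vertex -4.13 2.044 -1.824
endloop
endfacet
facet normal -0.739 -0.538 0.405
outer loop
vertex -4.13 2.044 -1.824
vertex -4.983 2.174 -3.207
vertex -4.121 1.429 -2.625
endloop
endfacet
facet normal 0.673 -0.583 0.455
outer loop
vertex -4.13 2.044 -1.824
vertex -4.121 1.429 -2.625
vertex -3.479 2.207 -2.579
endloop
endfacet
facet normal -0.674 0.582 -0.455
outer loop
vertex -4.983 2.174 -3.207
vertex -4.341 2.953 -3.161
vertex -4.332 2.338 -3.962
endloop
endfacet
facet normal -0.361 -0.797 -0.485
outer loop
vertex -4.983 2.174 -3.207
vertex -4.332 2.338 -3.962
vertex -4.121 1.429 -2.625
endloop
endfacet
facet normal -0.362 -0.796 -0.484
outer loop
vertex -4.121 1.429 -2.625
vertex -4.332 2.338 -3.962
vertex -3.47 1.592 -3.38
endloop
endfacet
facet normal 0.673 -0.583 0.455
outer loop
vertex -4.121 1.429 -2.625
vertex -3.47 1.592 -3.38
vertex -3.479 2.207 -2.579
endloop
endfacet
facet normal -0.673 0.583 -0.455
outer loop
vertex -4.332 2.338 -3.962
vertex -4.341 2.953 -3.161
vertex -3.69 3.116 -3.916
endloop
endfacet
facet normal 0.377 -0.258 -0.889
outer loop
vertex -4.332 2.338 -3.962
vertex -3.69 3.116 -3.916
vertex -3.47 1.592 -3.38
endloop
endfacet
facet normal 0.377 -0.258 -0.889
outer loop
vertex -3.47 1.592 -3.38
vertex -3.69 3.116 -3.916
vertex -2.828 2.371 -3.334
endloop
endfacet
facet normal 0.674 -0.582 0.455
outer loop
vertex -3.47 1.592 -3.38
vertex -2.828 2.371 -3.334
vertex -3.479 2.207 -2.579
endloop
endfacet

endsolid
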